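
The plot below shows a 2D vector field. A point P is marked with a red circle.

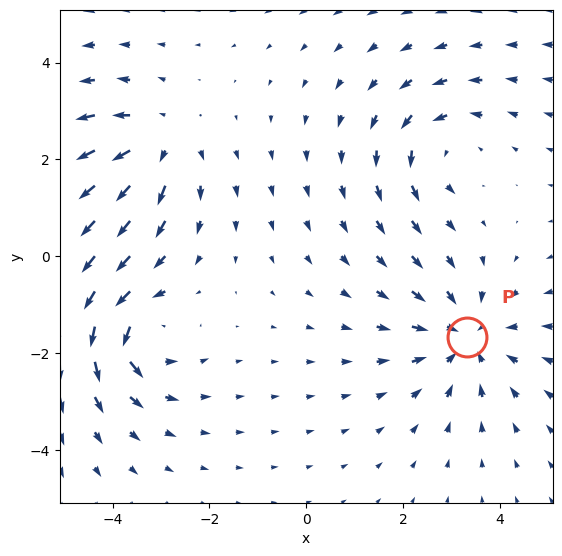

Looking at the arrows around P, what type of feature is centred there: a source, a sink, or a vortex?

sink

At P (3.3, -1.7) the arrows converge inward. Divergence about -4, curl ≈0 — negative divergence with near-zero curl is a sink.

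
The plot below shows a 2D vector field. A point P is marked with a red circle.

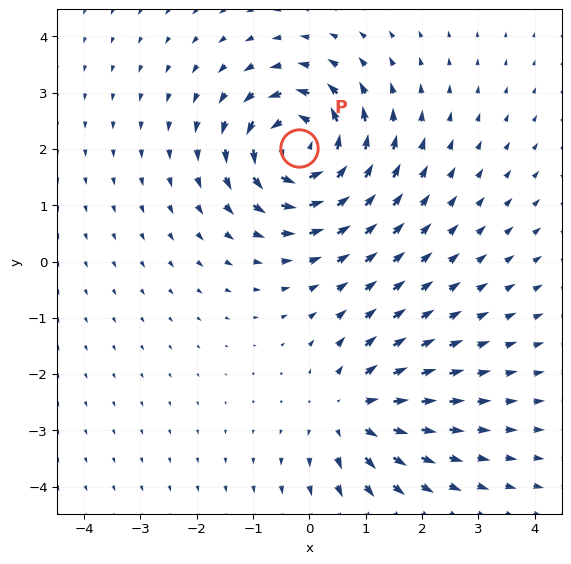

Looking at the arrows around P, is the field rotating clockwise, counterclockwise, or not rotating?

counterclockwise

Near P at (-0.2, 2.0) the arrows circulate counterclockwise. The curl (z-component) there is about +7; positive curl means counterclockwise rotation.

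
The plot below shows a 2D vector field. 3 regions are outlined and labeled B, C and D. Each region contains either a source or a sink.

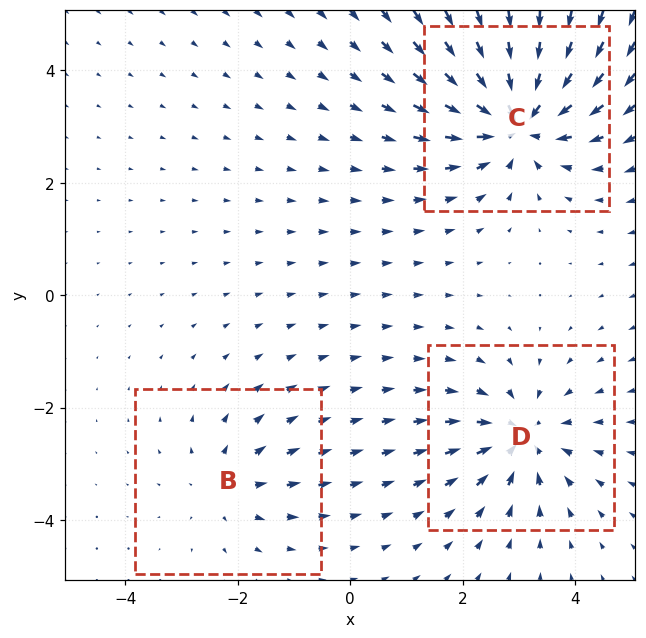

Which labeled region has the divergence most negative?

C

Divergence at each region's feature centre — B: about +2, C: about -6, D: about -4. Region C is most negative.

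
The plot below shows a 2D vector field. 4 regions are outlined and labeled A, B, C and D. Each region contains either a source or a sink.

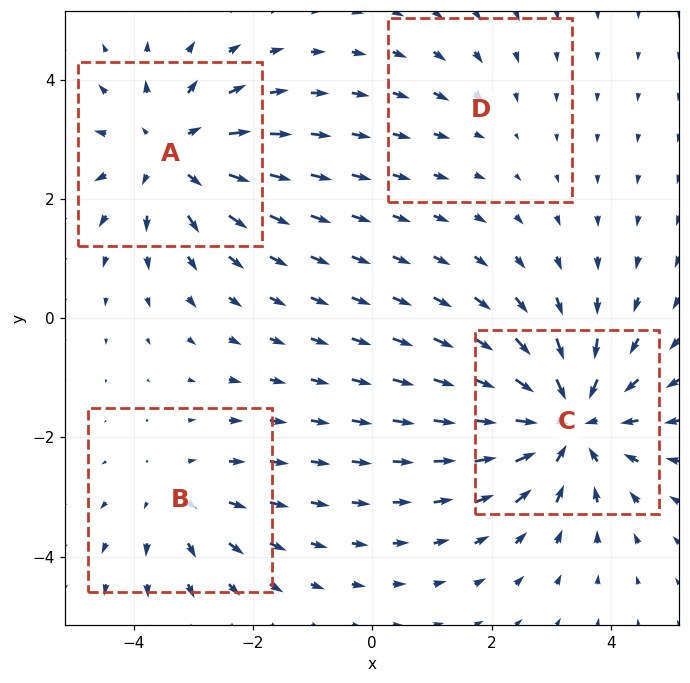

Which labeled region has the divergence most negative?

C

Divergence at each region's feature centre — A: about +4, B: about +3, C: about -6, D: about -2. Region C is most negative.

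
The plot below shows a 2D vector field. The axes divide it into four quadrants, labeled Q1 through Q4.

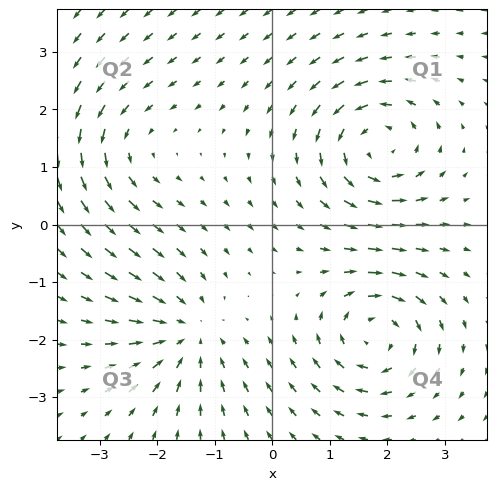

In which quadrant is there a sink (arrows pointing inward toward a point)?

Q3

The sink sits at approximately (-1.5, -1.9), which lies in quadrant Q3. The divergence there is about -4, negative as expected for a sink.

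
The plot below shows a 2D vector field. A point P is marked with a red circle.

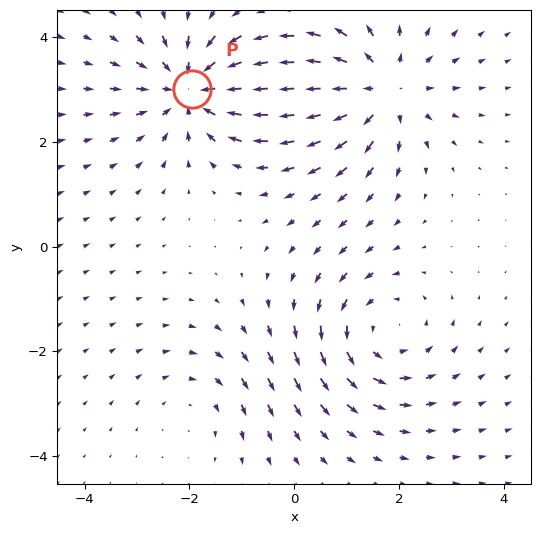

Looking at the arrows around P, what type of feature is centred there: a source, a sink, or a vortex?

sink

At P (-1.9, 3.0) the arrows converge inward. Divergence about -5, curl ≈0 — negative divergence with near-zero curl is a sink.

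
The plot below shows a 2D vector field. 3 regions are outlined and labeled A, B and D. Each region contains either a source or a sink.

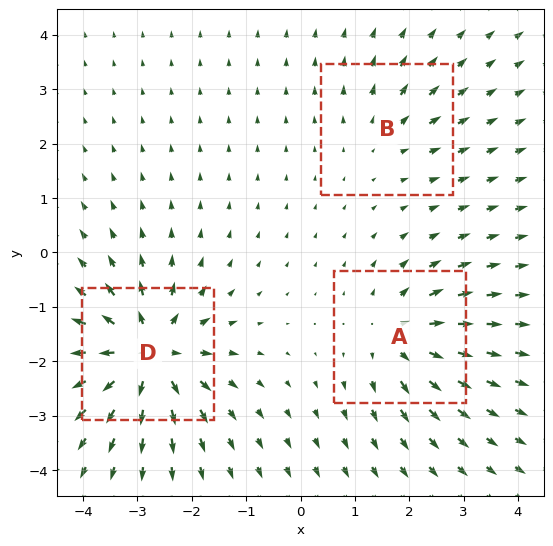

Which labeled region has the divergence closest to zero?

Divergence at each region's feature centre — A: about +4, B: about +2, D: about +6. Region B is closest to zero.

B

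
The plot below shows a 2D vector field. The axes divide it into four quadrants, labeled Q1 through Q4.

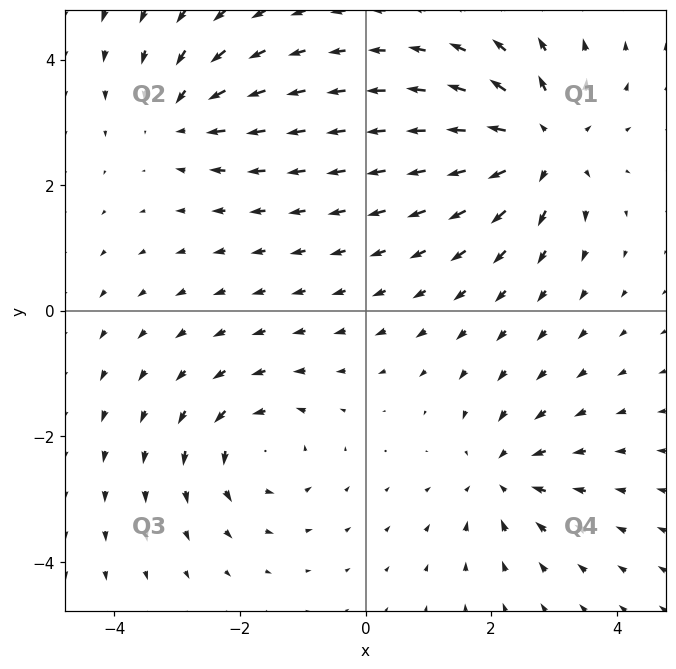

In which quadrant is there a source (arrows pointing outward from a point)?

Q1

The source sits at approximately (2.8, 2.6), which lies in quadrant Q1. The divergence there is about +5, positive as expected for a source.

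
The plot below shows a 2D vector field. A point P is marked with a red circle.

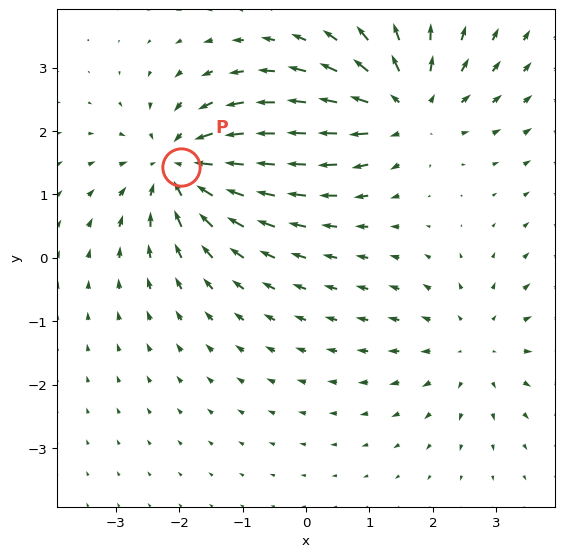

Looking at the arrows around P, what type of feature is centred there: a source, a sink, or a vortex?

At P (-2.0, 1.4) the arrows converge inward. Divergence about -6, curl ≈0 — negative divergence with near-zero curl is a sink.

sink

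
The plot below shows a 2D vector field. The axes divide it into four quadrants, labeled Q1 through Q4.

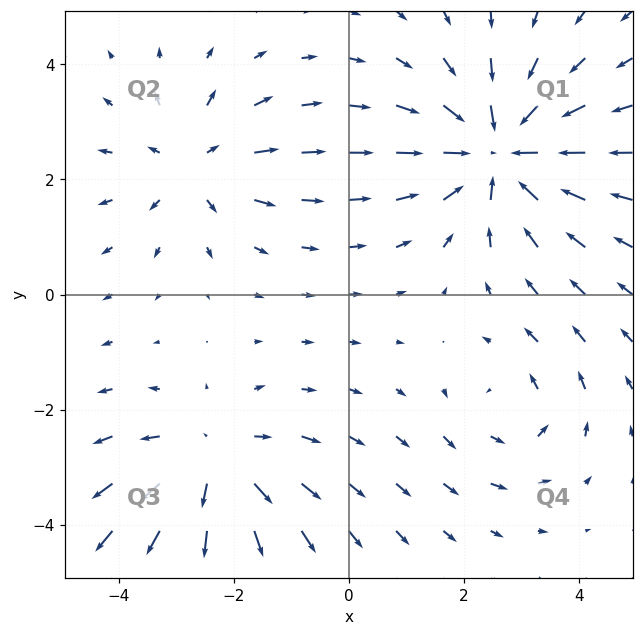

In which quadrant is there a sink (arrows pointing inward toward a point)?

Q1

The sink sits at approximately (2.6, 2.5), which lies in quadrant Q1. The divergence there is about -4, negative as expected for a sink.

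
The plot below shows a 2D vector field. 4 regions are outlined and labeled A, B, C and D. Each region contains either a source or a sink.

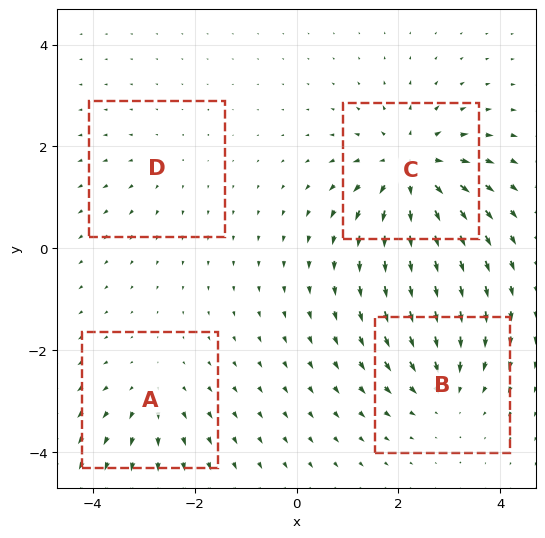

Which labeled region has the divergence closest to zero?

Divergence at each region's feature centre — A: about +3, B: about -5, C: about +8, D: about +2. Region D is closest to zero.

D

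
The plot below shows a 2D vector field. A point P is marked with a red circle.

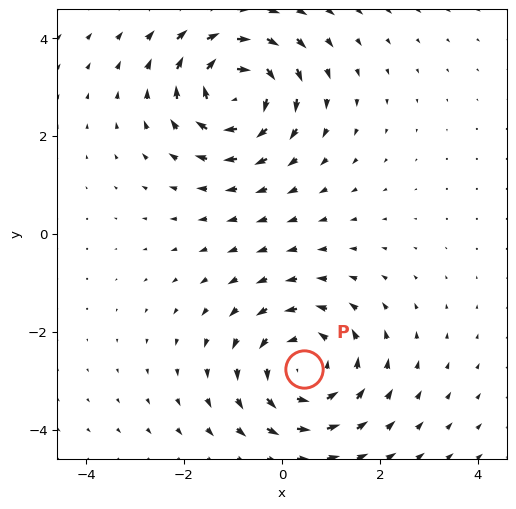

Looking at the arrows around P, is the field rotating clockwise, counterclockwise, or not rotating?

counterclockwise

Near P at (0.5, -2.8) the arrows circulate counterclockwise. The curl (z-component) there is about +4; positive curl means counterclockwise rotation.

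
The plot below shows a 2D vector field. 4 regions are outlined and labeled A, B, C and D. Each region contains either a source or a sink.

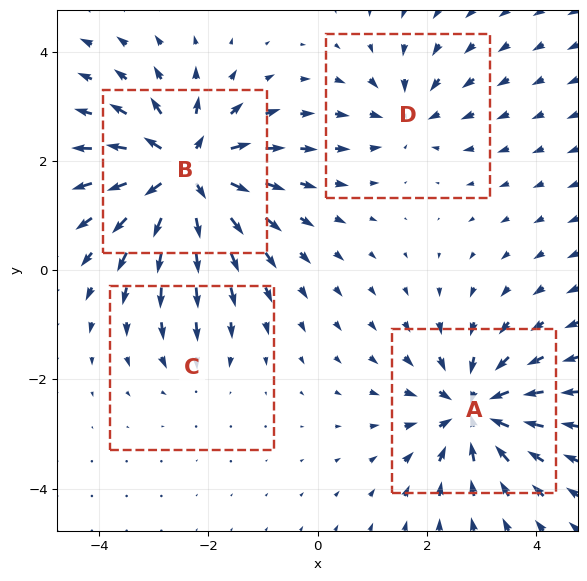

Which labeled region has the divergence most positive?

B

Divergence at each region's feature centre — A: about -6, B: about +8, C: about -2, D: about -4. Region B is most positive.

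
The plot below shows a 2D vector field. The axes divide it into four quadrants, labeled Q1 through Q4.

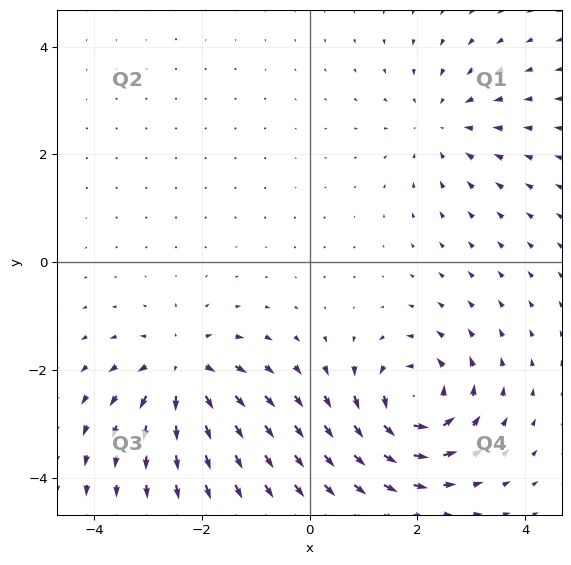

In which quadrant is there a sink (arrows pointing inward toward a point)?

Q1

The sink sits at approximately (2.5, 2.6), which lies in quadrant Q1. The divergence there is about -3, negative as expected for a sink.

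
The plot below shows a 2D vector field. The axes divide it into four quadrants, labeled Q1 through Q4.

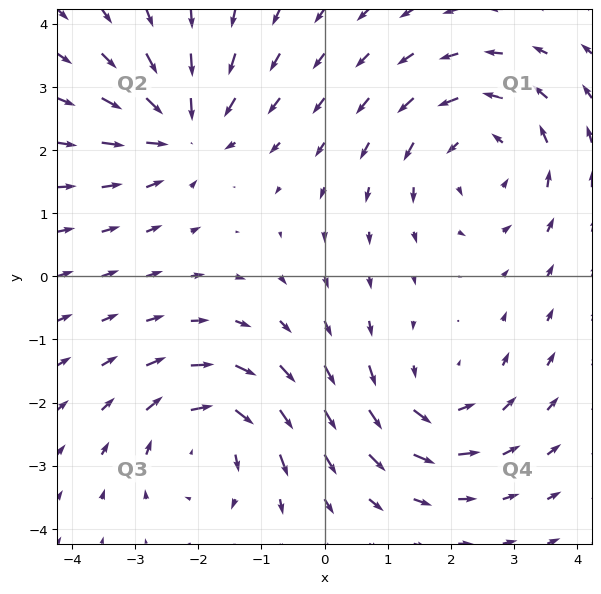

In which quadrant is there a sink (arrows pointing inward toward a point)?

The sink sits at approximately (-2.2, 2.3), which lies in quadrant Q2. The divergence there is about -4, negative as expected for a sink.

Q2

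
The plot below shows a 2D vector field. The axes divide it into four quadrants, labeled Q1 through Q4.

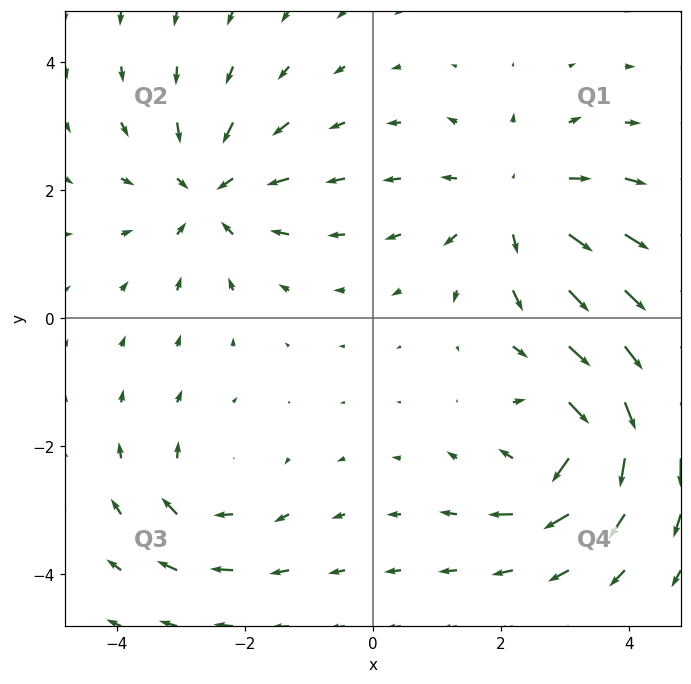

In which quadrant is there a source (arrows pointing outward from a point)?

Q1

The source sits at approximately (2.2, 1.8), which lies in quadrant Q1. The divergence there is about +3, positive as expected for a source.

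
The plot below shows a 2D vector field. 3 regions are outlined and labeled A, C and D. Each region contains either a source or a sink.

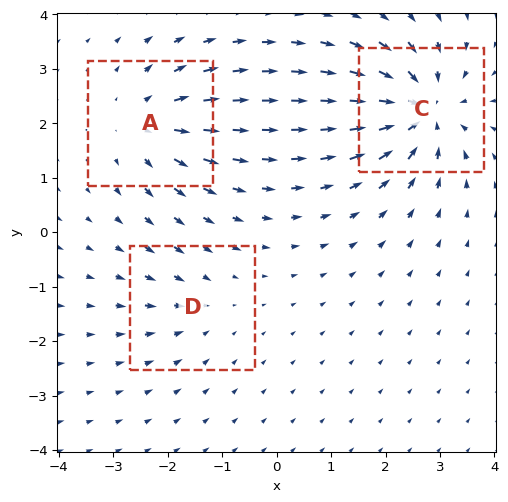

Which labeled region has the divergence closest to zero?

Divergence at each region's feature centre — A: about +4, C: about -6, D: about -2. Region D is closest to zero.

D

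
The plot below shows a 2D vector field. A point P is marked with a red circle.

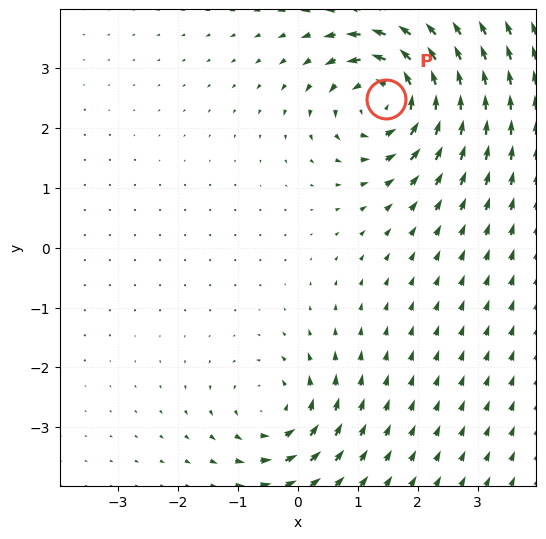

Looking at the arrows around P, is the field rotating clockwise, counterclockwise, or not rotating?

counterclockwise

Near P at (1.5, 2.5) the arrows circulate counterclockwise. The curl (z-component) there is about +7; positive curl means counterclockwise rotation.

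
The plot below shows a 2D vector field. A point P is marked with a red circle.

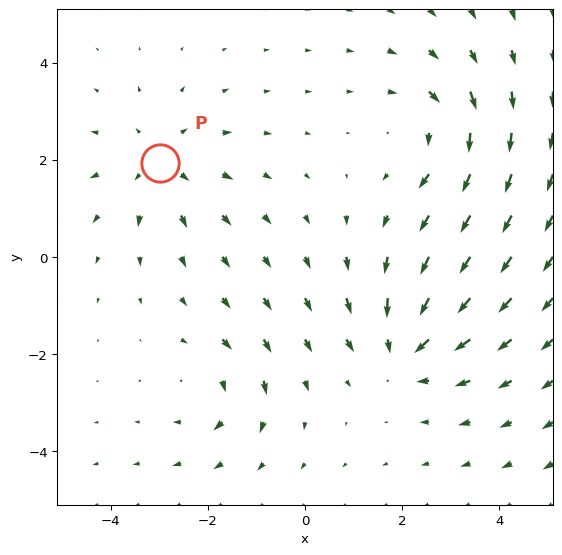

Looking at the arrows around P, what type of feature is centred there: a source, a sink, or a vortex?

source

At P (-3.0, 1.9) the arrows spread outward. Divergence about +3, curl ≈0 — positive divergence with near-zero curl is a source.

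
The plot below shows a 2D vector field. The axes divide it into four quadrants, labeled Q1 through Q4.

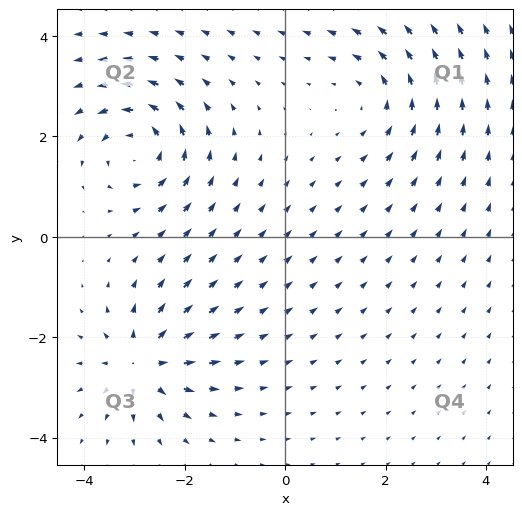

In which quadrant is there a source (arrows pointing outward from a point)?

Q3

The source sits at approximately (-2.9, -2.5), which lies in quadrant Q3. The divergence there is about +6, positive as expected for a source.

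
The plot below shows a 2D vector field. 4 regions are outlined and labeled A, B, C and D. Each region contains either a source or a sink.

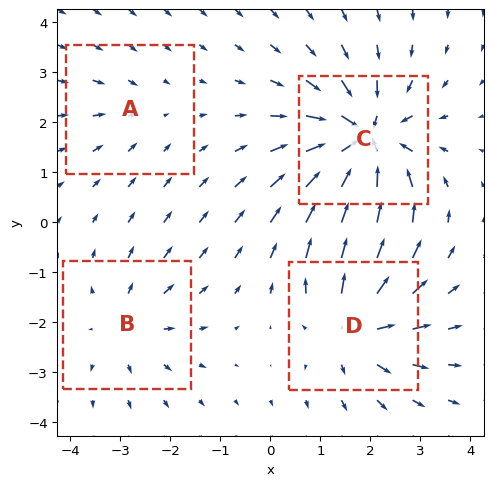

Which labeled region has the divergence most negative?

Divergence at each region's feature centre — A: about -2, B: about +3, C: about -7, D: about +5. Region C is most negative.

C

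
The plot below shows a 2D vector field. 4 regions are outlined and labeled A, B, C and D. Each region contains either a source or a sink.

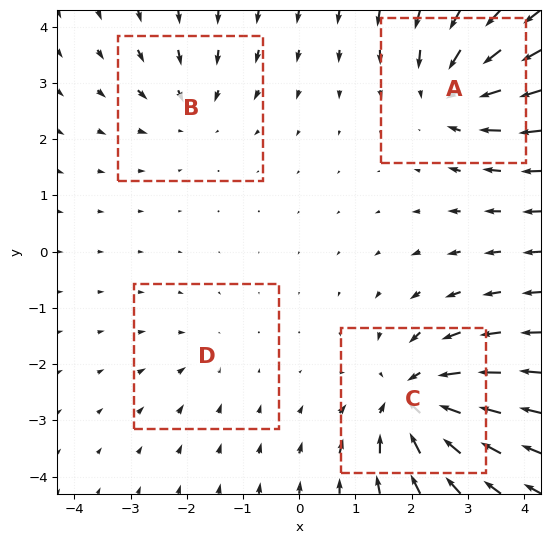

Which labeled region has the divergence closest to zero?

Divergence at each region's feature centre — A: about -5, B: about -3, C: about -7, D: about -2. Region D is closest to zero.

D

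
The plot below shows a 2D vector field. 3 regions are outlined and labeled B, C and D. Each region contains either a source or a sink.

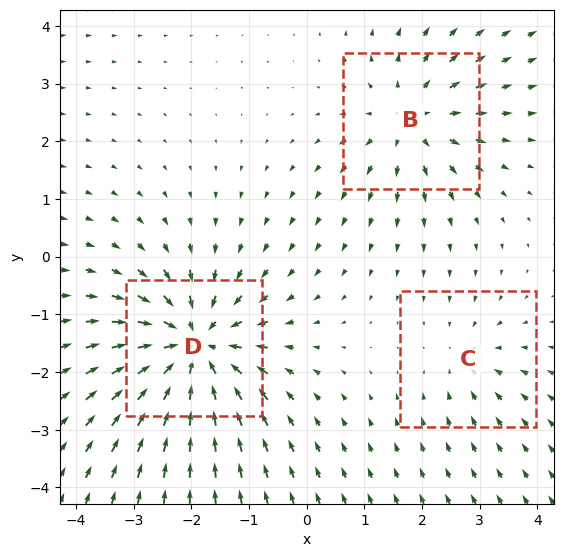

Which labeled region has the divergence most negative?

Divergence at each region's feature centre — B: about +3, C: about -2, D: about -5. Region D is most negative.

D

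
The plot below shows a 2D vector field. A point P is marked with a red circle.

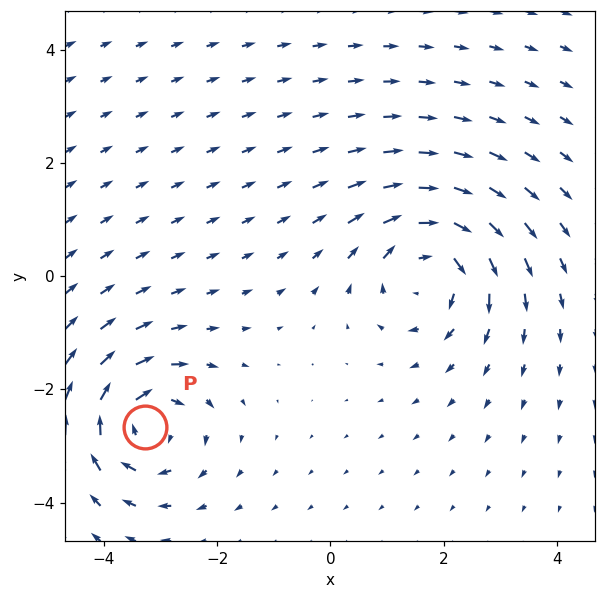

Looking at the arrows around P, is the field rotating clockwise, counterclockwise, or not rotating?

clockwise

Near P at (-3.3, -2.7) the arrows circulate clockwise. The curl (z-component) there is about -5; negative curl means clockwise rotation.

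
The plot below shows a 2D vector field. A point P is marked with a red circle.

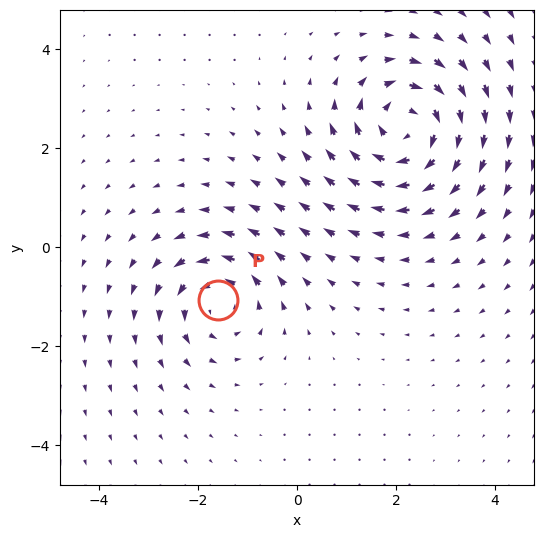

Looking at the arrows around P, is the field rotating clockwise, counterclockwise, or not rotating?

counterclockwise

Near P at (-1.6, -1.1) the arrows circulate counterclockwise. The curl (z-component) there is about +4; positive curl means counterclockwise rotation.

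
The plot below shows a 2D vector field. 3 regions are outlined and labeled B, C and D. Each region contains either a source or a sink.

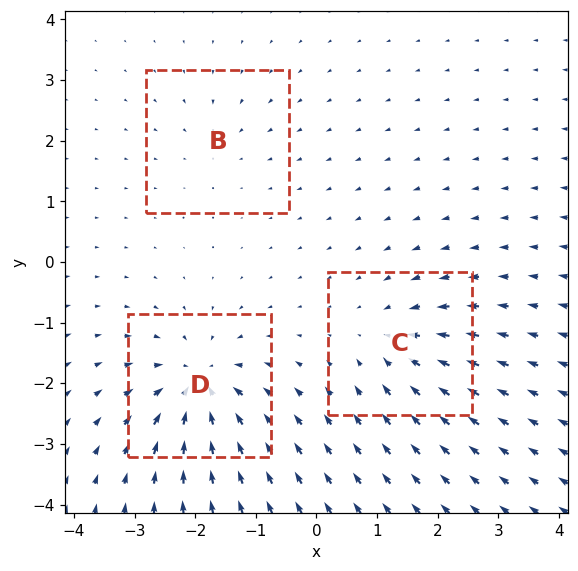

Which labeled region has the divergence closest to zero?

B

Divergence at each region's feature centre — B: about -2, C: about -4, D: about -6. Region B is closest to zero.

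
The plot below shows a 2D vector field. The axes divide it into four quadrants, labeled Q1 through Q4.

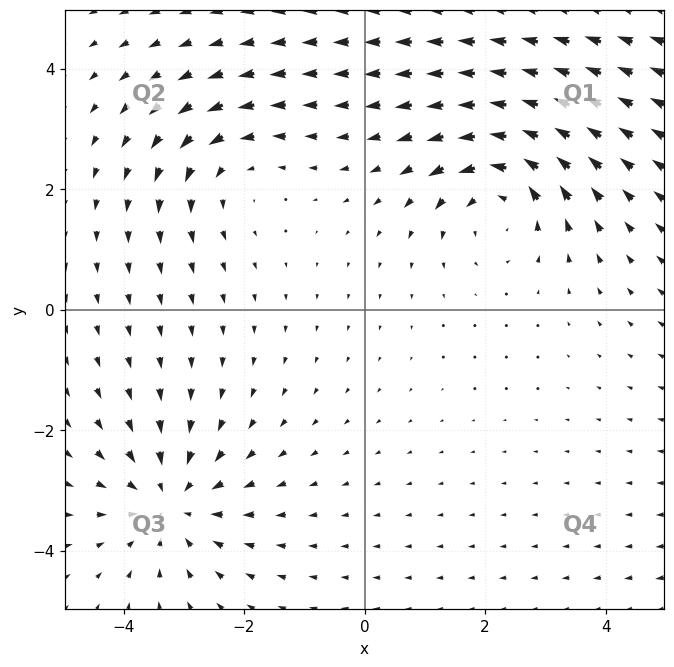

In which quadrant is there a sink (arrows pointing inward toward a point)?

The sink sits at approximately (-3.2, -3.2), which lies in quadrant Q3. The divergence there is about -4, negative as expected for a sink.

Q3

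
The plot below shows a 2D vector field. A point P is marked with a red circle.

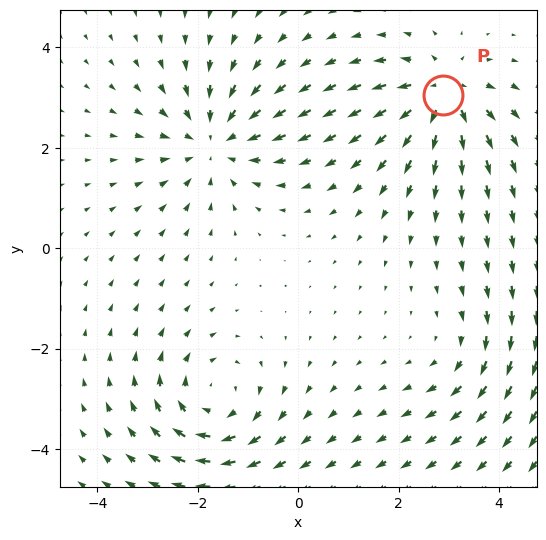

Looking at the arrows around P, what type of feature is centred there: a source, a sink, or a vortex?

source

At P (2.9, 3.1) the arrows spread outward. Divergence about +5, curl ≈0 — positive divergence with near-zero curl is a source.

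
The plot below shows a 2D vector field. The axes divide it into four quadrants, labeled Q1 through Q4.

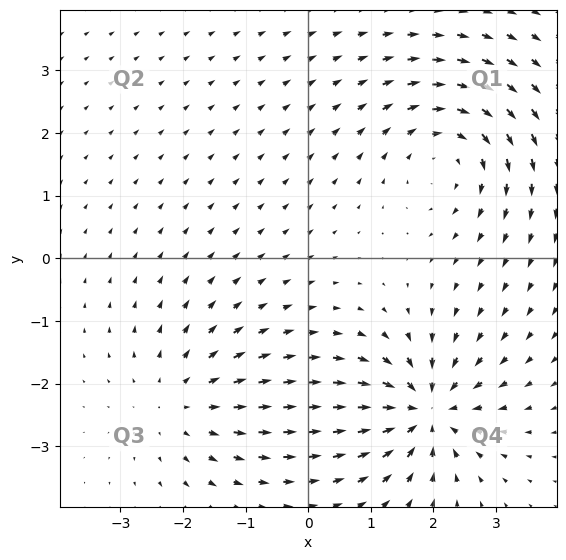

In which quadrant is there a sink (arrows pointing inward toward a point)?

The sink sits at approximately (1.9, -2.4), which lies in quadrant Q4. The divergence there is about -6, negative as expected for a sink.

Q4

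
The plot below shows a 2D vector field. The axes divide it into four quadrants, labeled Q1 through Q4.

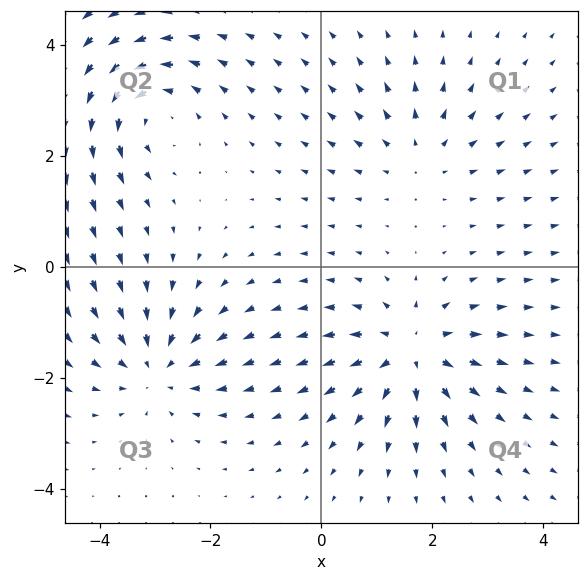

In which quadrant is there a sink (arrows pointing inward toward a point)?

Q3

The sink sits at approximately (-3.0, -1.8), which lies in quadrant Q3. The divergence there is about -5, negative as expected for a sink.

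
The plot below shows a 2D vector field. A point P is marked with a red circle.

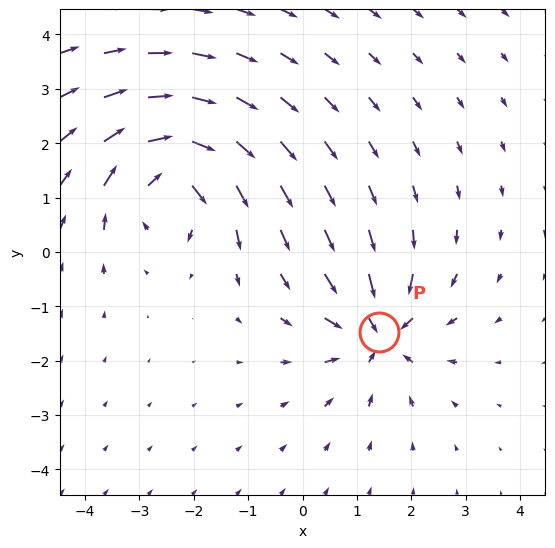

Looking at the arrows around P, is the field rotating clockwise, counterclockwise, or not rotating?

Near P at (1.4, -1.5) the arrows show no circulation. The curl there is ≈0.

not rotating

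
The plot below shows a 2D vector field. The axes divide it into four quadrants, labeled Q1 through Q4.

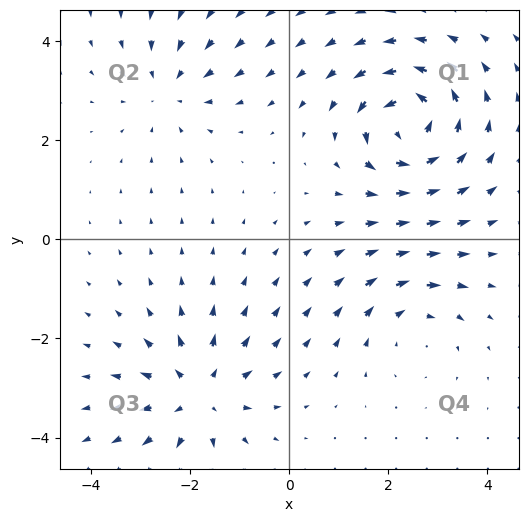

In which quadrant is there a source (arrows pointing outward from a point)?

Q3

The source sits at approximately (-1.8, -3.1), which lies in quadrant Q3. The divergence there is about +4, positive as expected for a source.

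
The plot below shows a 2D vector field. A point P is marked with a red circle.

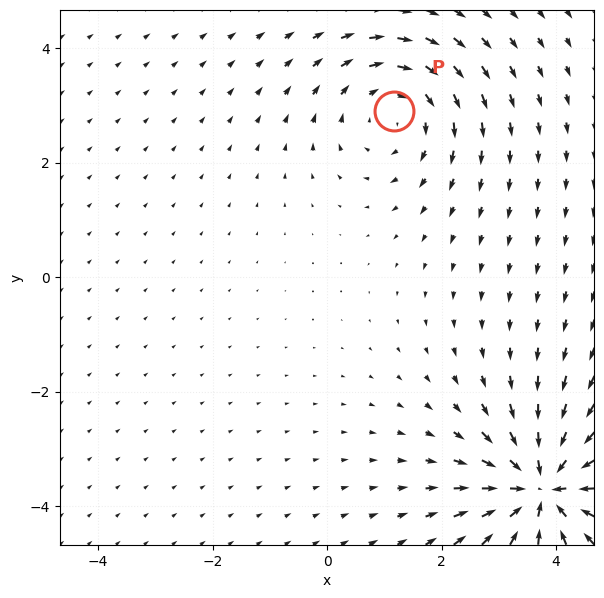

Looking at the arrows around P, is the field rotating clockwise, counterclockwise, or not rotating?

Near P at (1.2, 2.9) the arrows circulate clockwise. The curl (z-component) there is about -3; negative curl means clockwise rotation.

clockwise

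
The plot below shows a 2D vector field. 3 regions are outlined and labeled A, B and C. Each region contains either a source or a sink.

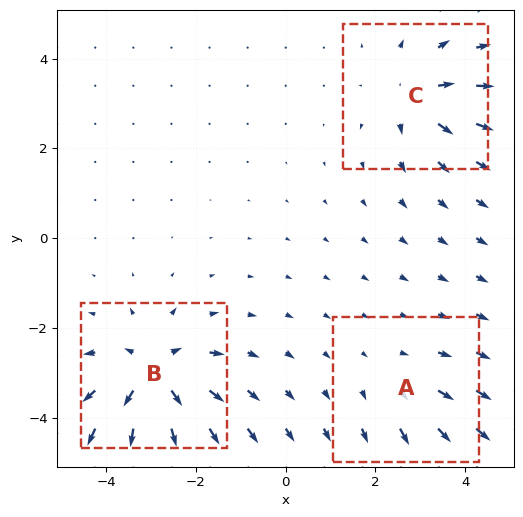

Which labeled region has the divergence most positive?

Divergence at each region's feature centre — A: about +2, B: about +6, C: about +4. Region B is most positive.

B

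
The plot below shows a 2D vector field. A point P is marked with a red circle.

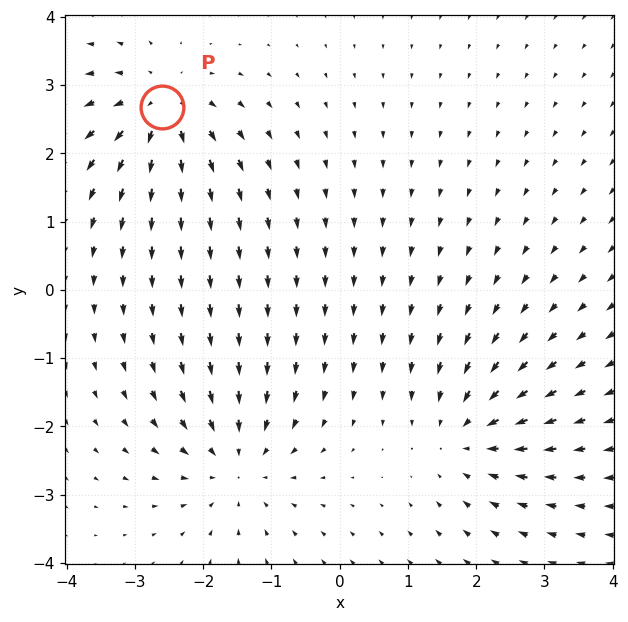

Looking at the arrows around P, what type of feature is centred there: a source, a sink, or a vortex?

source

At P (-2.6, 2.7) the arrows spread outward. Divergence about +5, curl ≈0 — positive divergence with near-zero curl is a source.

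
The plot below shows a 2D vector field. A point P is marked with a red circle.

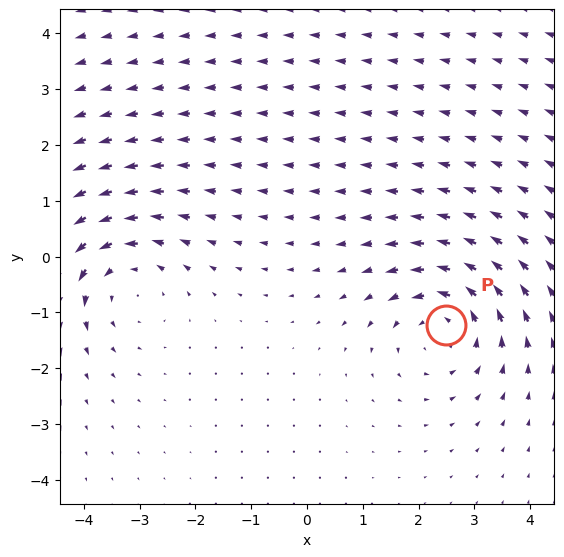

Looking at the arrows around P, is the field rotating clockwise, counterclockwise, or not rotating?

counterclockwise

Near P at (2.5, -1.2) the arrows circulate counterclockwise. The curl (z-component) there is about +4; positive curl means counterclockwise rotation.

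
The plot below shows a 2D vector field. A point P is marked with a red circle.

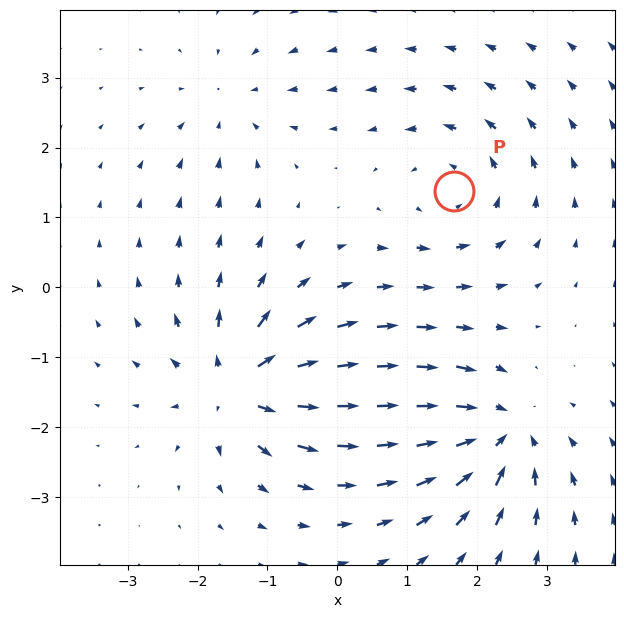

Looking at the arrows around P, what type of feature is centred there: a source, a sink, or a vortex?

vortex

At P (1.7, 1.4) the arrows circulate counterclockwise. Divergence ≈0, curl about +4 — near-zero divergence with nonzero curl is a vortex.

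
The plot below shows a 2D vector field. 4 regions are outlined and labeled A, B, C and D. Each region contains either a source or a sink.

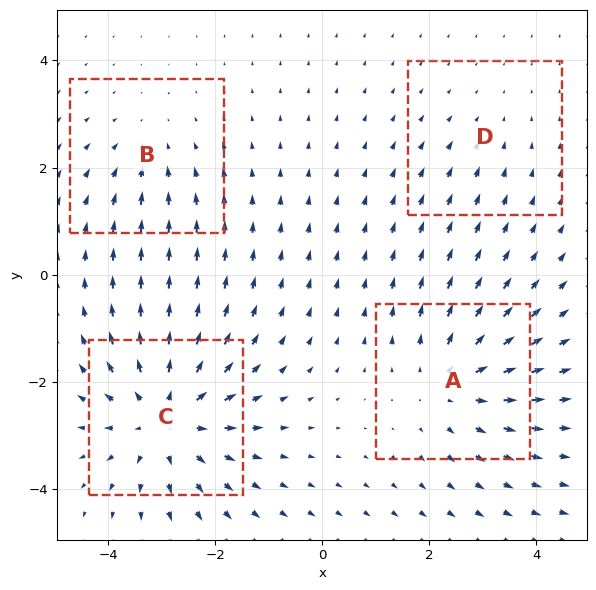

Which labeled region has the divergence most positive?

Divergence at each region's feature centre — A: about +4, B: about -3, C: about +6, D: about -2. Region C is most positive.

C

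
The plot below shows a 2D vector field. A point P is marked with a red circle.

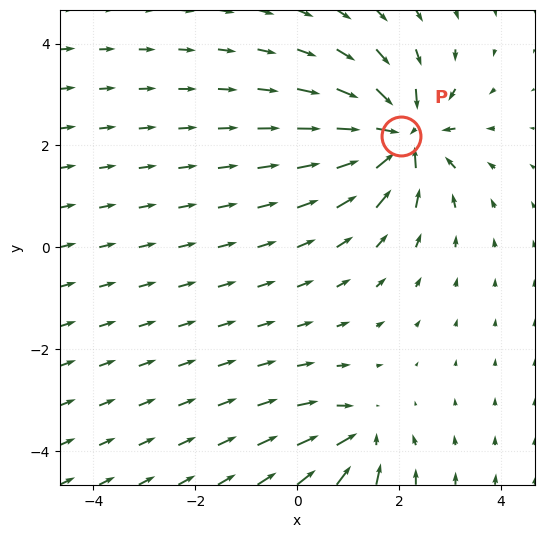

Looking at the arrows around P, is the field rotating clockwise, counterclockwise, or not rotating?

not rotating

Near P at (2.0, 2.2) the arrows show no circulation. The curl there is ≈0.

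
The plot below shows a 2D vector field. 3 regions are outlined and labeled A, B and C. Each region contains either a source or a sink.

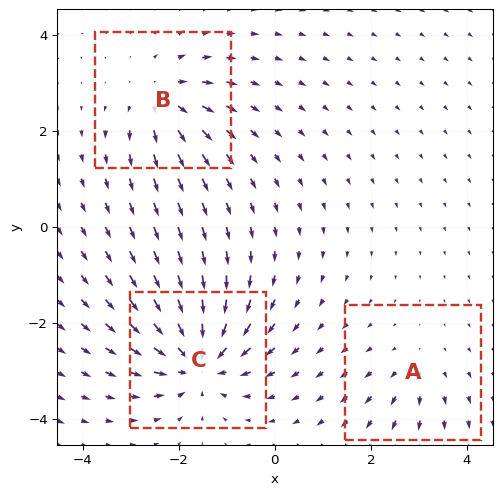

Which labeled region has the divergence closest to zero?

A

Divergence at each region's feature centre — A: about +2, B: about +4, C: about -6. Region A is closest to zero.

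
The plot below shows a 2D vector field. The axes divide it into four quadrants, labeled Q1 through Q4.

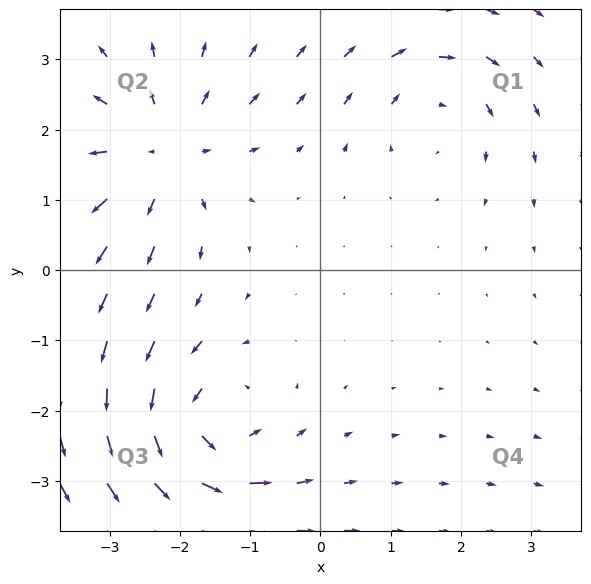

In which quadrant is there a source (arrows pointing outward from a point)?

Q2

The source sits at approximately (-2.3, 1.7), which lies in quadrant Q2. The divergence there is about +4, positive as expected for a source.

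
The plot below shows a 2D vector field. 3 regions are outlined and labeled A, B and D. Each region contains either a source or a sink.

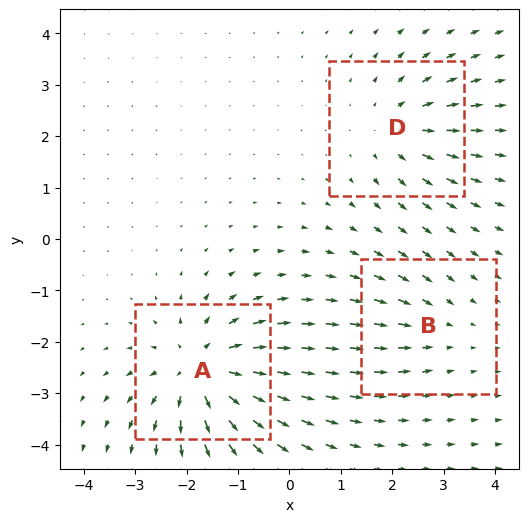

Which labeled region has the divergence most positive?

Divergence at each region's feature centre — A: about +5, B: about -2, D: about +3. Region A is most positive.

A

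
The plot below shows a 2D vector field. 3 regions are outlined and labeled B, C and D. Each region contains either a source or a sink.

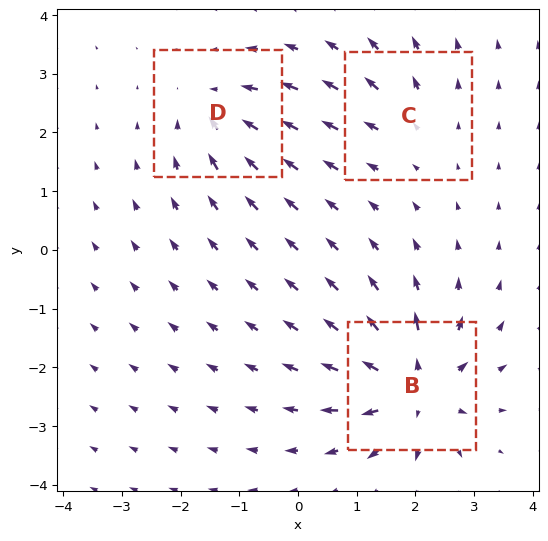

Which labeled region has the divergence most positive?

Divergence at each region's feature centre — B: about +6, C: about +2, D: about -4. Region B is most positive.

B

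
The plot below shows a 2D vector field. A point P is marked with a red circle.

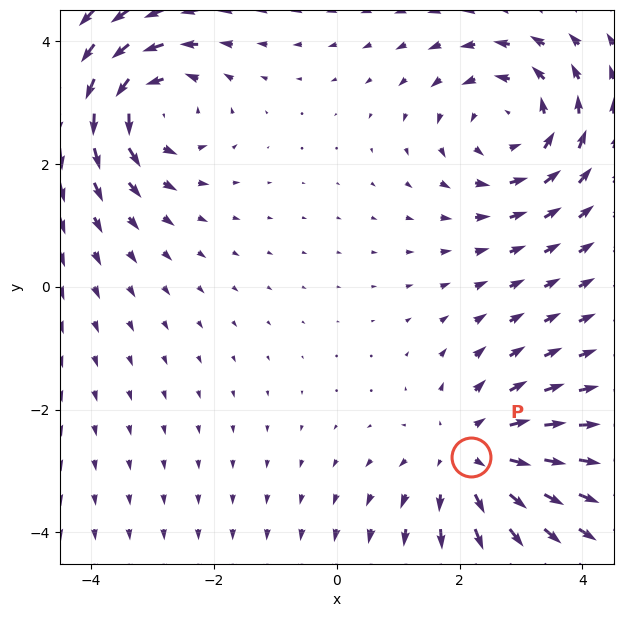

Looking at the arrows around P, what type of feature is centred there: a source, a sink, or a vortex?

source

At P (2.2, -2.8) the arrows spread outward. Divergence about +4, curl ≈0 — positive divergence with near-zero curl is a source.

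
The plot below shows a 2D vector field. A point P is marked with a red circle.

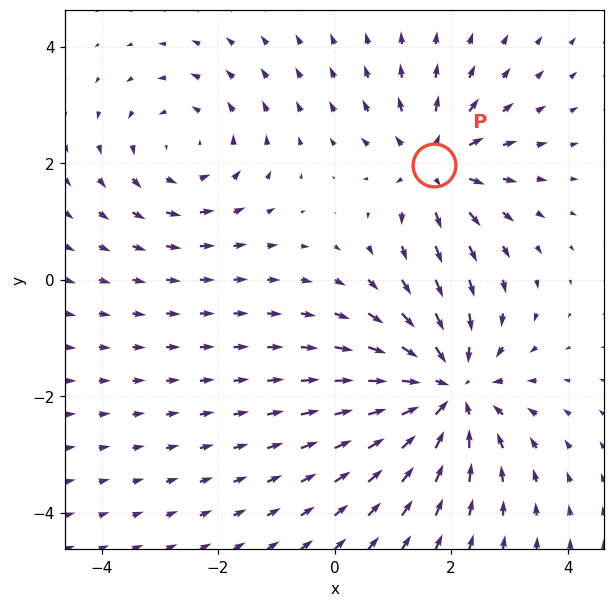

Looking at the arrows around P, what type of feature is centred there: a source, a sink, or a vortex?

source

At P (1.7, 2.0) the arrows spread outward. Divergence about +4, curl ≈0 — positive divergence with near-zero curl is a source.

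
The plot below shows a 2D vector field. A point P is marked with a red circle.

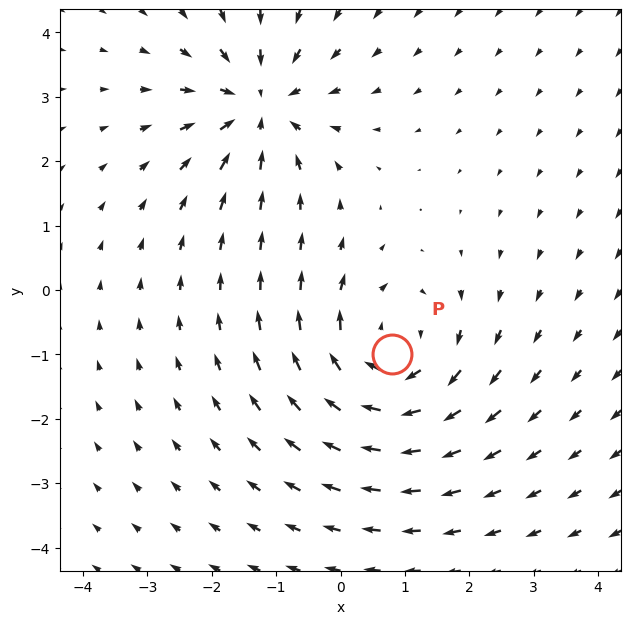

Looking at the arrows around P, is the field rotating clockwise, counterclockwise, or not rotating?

clockwise

Near P at (0.8, -1.0) the arrows circulate clockwise. The curl (z-component) there is about -4; negative curl means clockwise rotation.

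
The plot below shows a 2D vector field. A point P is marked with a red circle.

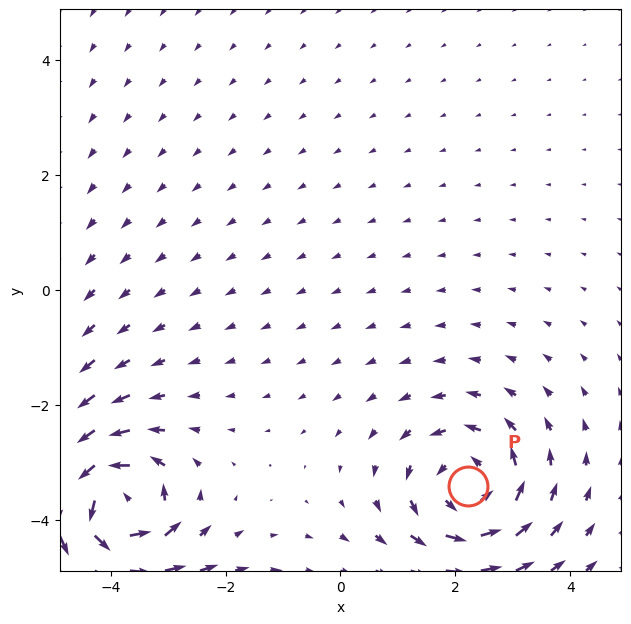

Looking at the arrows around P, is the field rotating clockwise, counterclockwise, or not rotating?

counterclockwise

Near P at (2.2, -3.4) the arrows circulate counterclockwise. The curl (z-component) there is about +4; positive curl means counterclockwise rotation.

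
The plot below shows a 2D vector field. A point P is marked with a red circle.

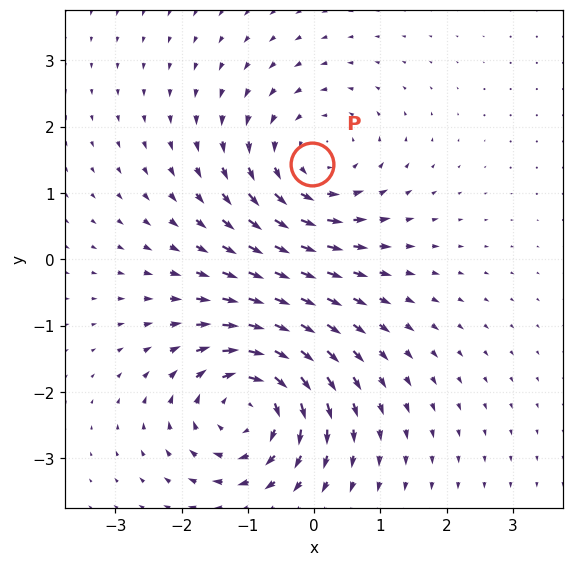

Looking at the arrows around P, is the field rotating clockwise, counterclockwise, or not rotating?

counterclockwise

Near P at (-0.0, 1.4) the arrows circulate counterclockwise. The curl (z-component) there is about +3; positive curl means counterclockwise rotation.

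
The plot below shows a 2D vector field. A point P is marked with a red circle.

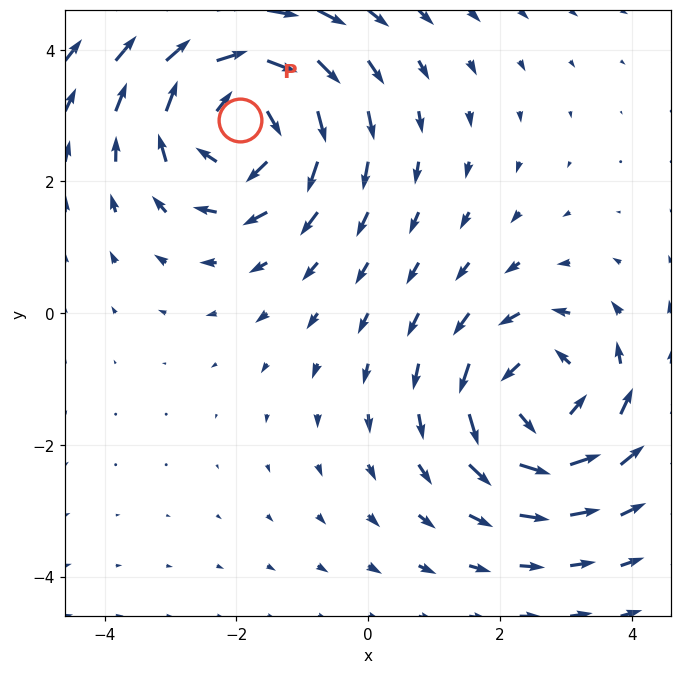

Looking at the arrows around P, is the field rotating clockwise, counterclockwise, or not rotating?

clockwise

Near P at (-1.9, 2.9) the arrows circulate clockwise. The curl (z-component) there is about -4; negative curl means clockwise rotation.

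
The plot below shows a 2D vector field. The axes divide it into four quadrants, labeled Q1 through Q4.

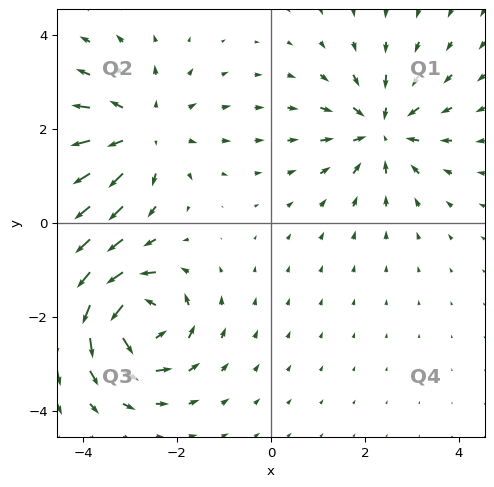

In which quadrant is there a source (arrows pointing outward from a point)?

Q2

The source sits at approximately (-2.7, 1.9), which lies in quadrant Q2. The divergence there is about +3, positive as expected for a source.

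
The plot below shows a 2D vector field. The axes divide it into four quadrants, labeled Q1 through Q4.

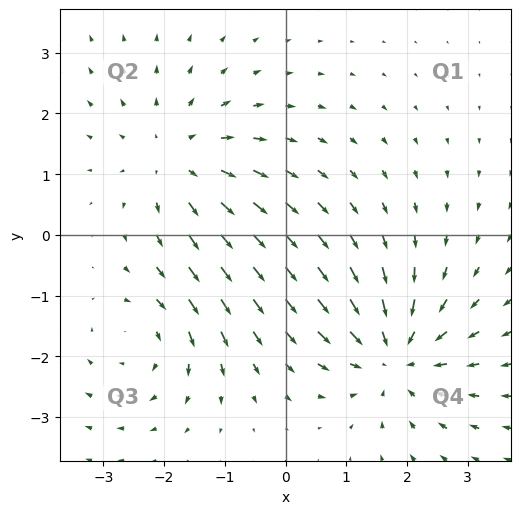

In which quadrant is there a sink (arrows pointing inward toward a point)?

The sink sits at approximately (1.8, -2.0), which lies in quadrant Q4. The divergence there is about -5, negative as expected for a sink.

Q4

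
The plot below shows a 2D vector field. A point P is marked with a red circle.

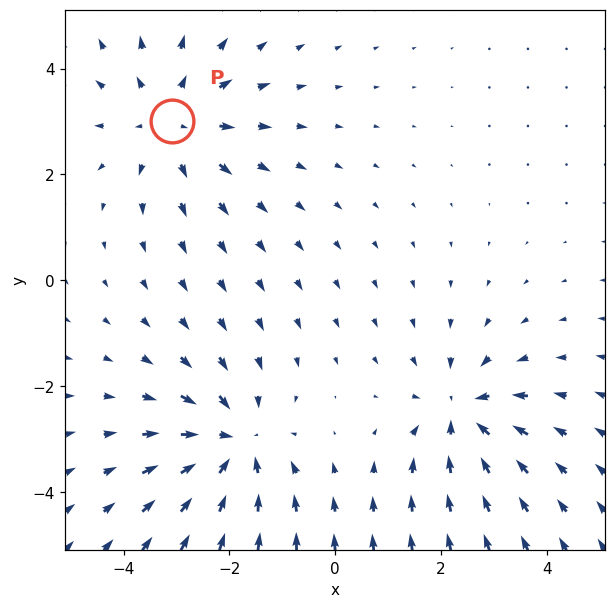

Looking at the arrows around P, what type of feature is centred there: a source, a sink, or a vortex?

source

At P (-3.1, 3.0) the arrows spread outward. Divergence about +3, curl ≈0 — positive divergence with near-zero curl is a source.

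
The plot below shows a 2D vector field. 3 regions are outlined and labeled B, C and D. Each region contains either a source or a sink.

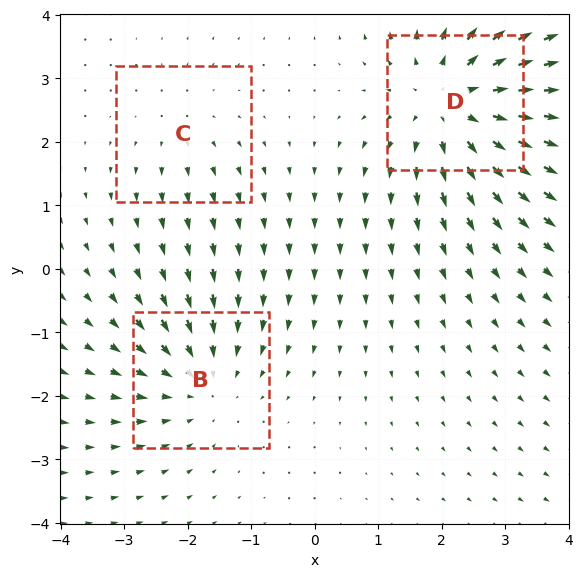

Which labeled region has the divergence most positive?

Divergence at each region's feature centre — B: about -3, C: about +2, D: about +4. Region D is most positive.

D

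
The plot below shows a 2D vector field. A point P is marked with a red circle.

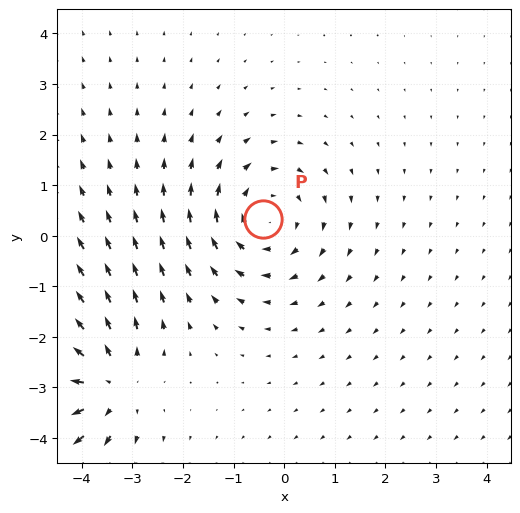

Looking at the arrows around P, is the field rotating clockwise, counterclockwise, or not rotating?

Near P at (-0.4, 0.3) the arrows circulate clockwise. The curl (z-component) there is about -2; negative curl means clockwise rotation.

clockwise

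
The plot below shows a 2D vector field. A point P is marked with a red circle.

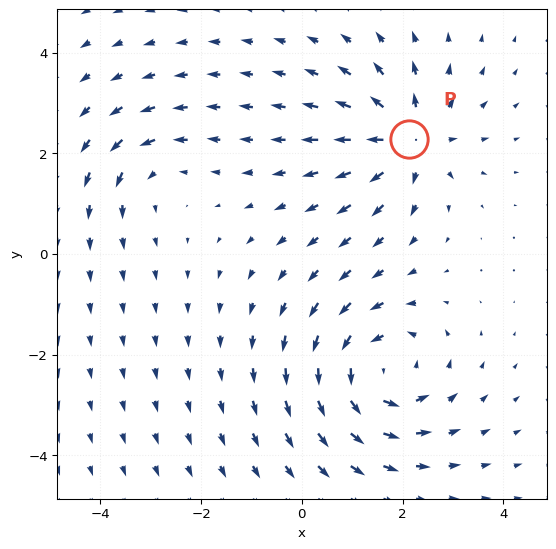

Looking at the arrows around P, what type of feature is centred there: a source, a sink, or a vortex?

At P (2.1, 2.3) the arrows spread outward. Divergence about +5, curl ≈0 — positive divergence with near-zero curl is a source.

source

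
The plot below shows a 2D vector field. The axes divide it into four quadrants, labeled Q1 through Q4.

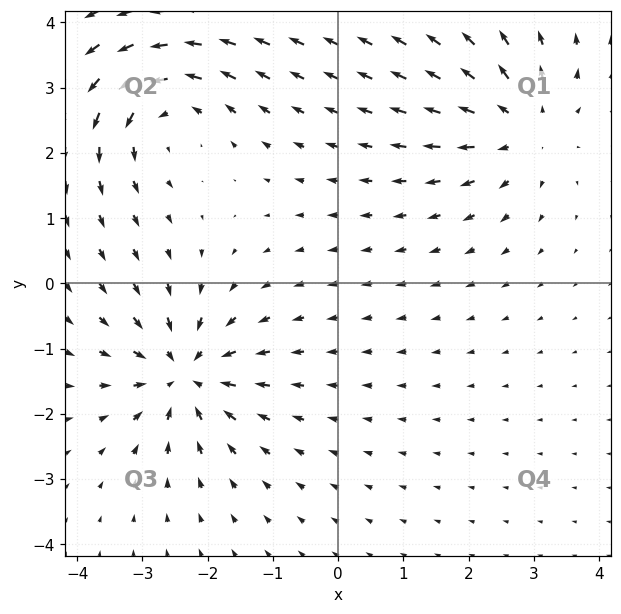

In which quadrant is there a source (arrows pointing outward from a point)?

Q1

The source sits at approximately (2.8, 2.4), which lies in quadrant Q1. The divergence there is about +3, positive as expected for a source.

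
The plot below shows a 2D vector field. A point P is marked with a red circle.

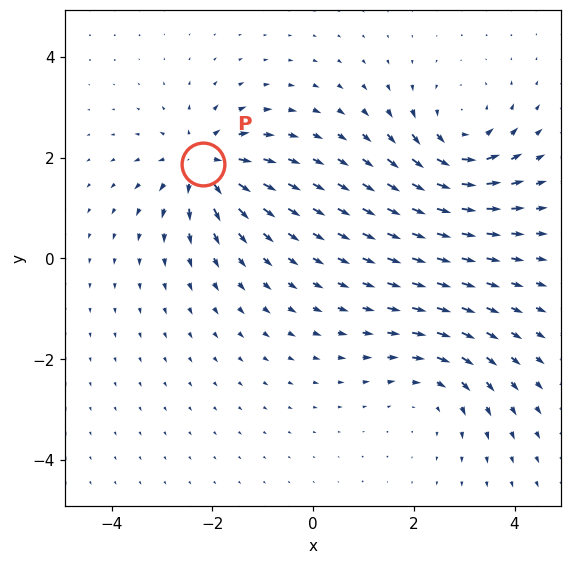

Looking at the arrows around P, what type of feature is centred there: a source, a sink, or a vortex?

source

At P (-2.2, 1.9) the arrows spread outward. Divergence about +6, curl ≈0 — positive divergence with near-zero curl is a source.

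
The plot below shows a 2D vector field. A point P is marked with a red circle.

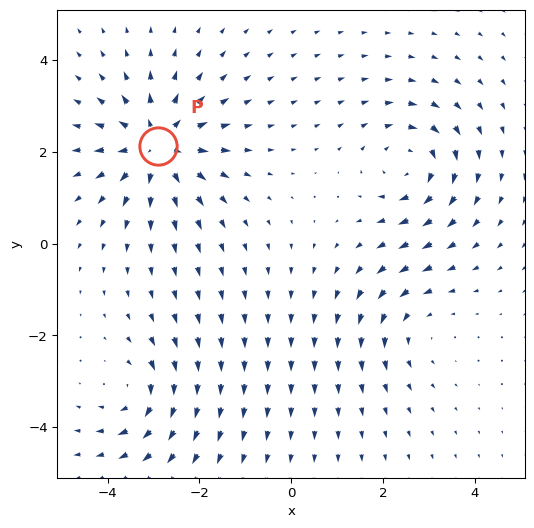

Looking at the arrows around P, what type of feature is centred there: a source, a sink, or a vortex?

At P (-2.9, 2.1) the arrows spread outward. Divergence about +5, curl ≈0 — positive divergence with near-zero curl is a source.

source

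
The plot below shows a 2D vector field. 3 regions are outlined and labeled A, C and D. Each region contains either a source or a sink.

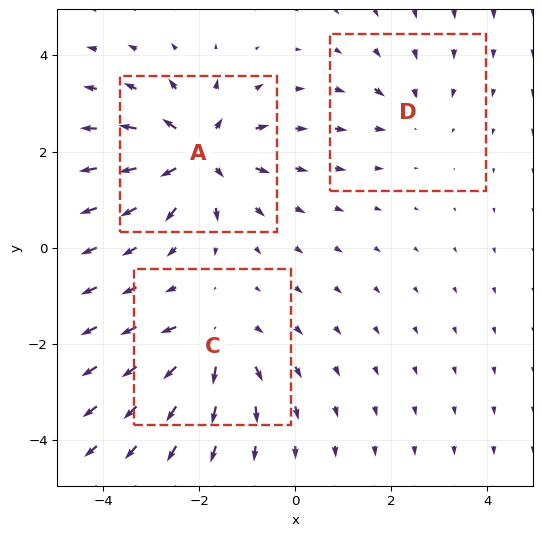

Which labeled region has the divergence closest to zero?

D

Divergence at each region's feature centre — A: about +5, C: about +4, D: about -2. Region D is closest to zero.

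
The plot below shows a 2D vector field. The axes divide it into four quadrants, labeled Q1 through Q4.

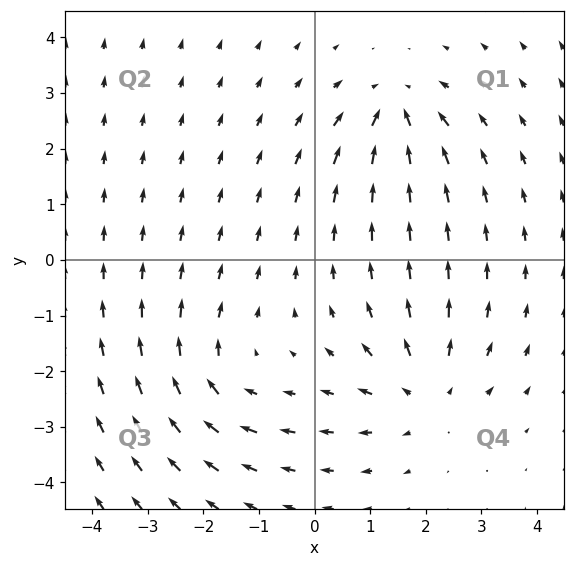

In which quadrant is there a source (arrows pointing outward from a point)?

Q4

The source sits at approximately (2.0, -2.4), which lies in quadrant Q4. The divergence there is about +3, positive as expected for a source.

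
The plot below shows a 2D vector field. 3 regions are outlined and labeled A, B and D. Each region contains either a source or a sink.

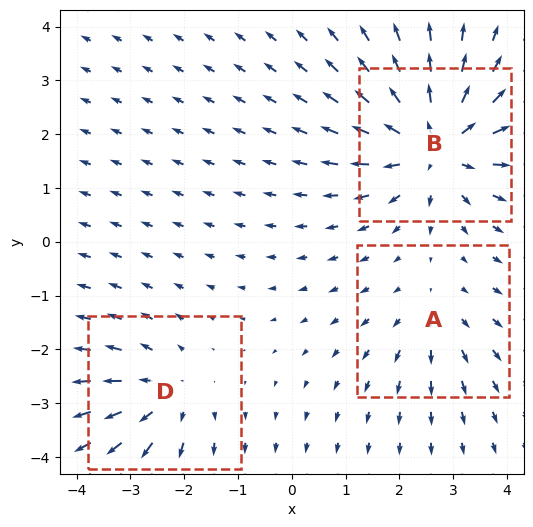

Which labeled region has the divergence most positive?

Divergence at each region's feature centre — A: about +2, B: about +5, D: about +3. Region B is most positive.

B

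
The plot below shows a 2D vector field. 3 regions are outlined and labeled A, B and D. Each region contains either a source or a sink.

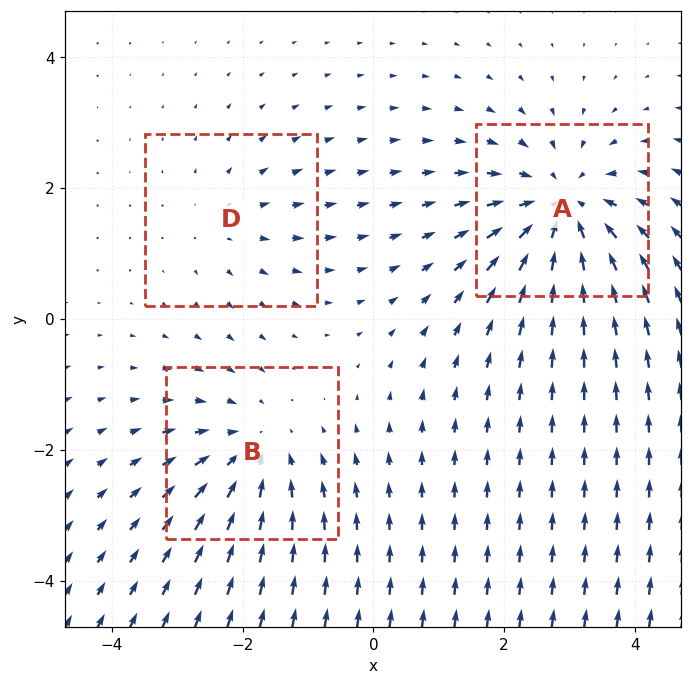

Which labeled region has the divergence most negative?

Divergence at each region's feature centre — A: about -4, B: about -3, D: about +2. Region A is most negative.

A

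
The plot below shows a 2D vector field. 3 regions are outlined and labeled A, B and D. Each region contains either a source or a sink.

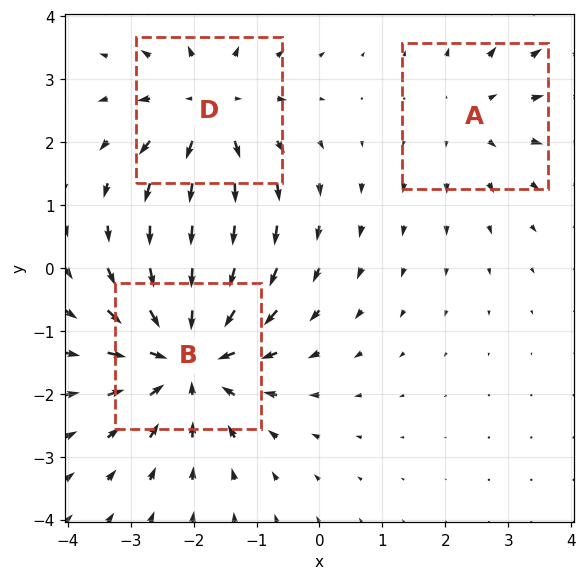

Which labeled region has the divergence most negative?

B

Divergence at each region's feature centre — A: about +2, B: about -4, D: about +3. Region B is most negative.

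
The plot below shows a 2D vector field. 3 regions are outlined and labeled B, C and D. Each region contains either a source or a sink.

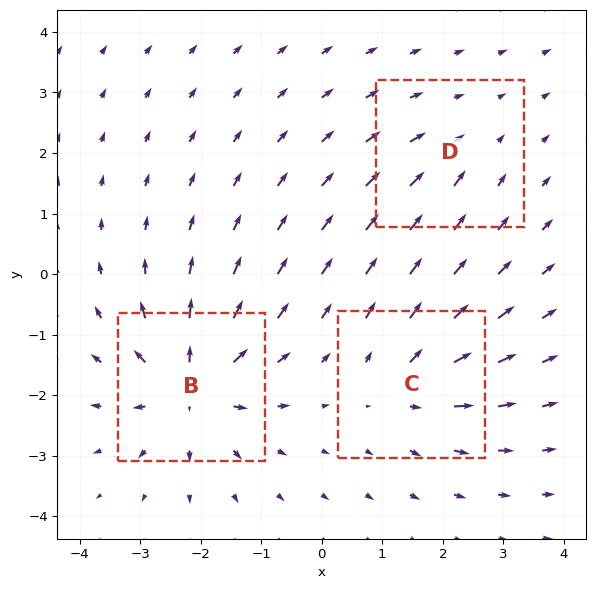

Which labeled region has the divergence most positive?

B

Divergence at each region's feature centre — B: about +6, C: about +4, D: about -2. Region B is most positive.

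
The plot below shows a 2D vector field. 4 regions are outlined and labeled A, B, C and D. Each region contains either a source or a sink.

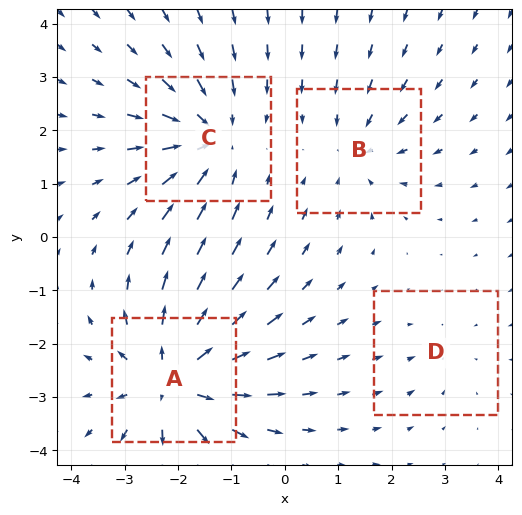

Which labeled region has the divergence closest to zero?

Divergence at each region's feature centre — A: about +6, B: about -3, C: about -5, D: about -2. Region D is closest to zero.

D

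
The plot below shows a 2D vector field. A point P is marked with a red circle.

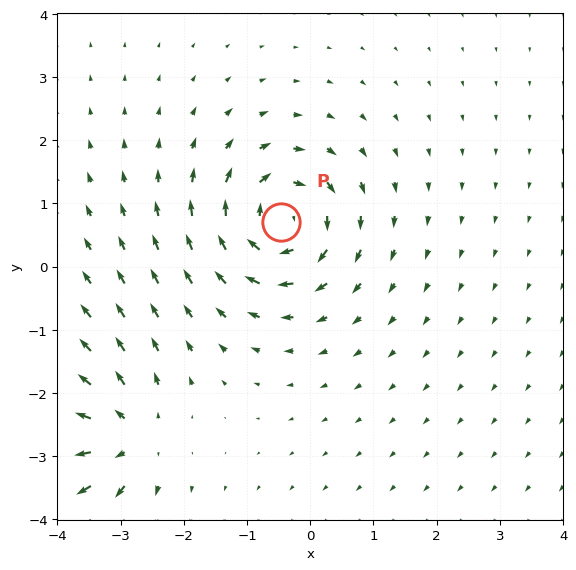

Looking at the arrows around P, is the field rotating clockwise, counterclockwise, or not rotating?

clockwise

Near P at (-0.5, 0.7) the arrows circulate clockwise. The curl (z-component) there is about -7; negative curl means clockwise rotation.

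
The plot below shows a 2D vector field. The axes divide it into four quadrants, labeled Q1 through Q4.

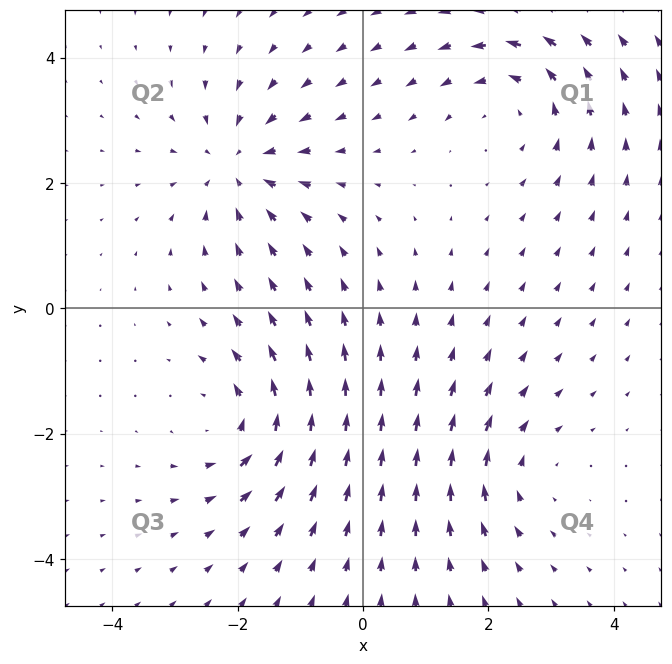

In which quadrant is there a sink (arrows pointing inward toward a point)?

Q2

The sink sits at approximately (-2.0, 2.3), which lies in quadrant Q2. The divergence there is about -5, negative as expected for a sink.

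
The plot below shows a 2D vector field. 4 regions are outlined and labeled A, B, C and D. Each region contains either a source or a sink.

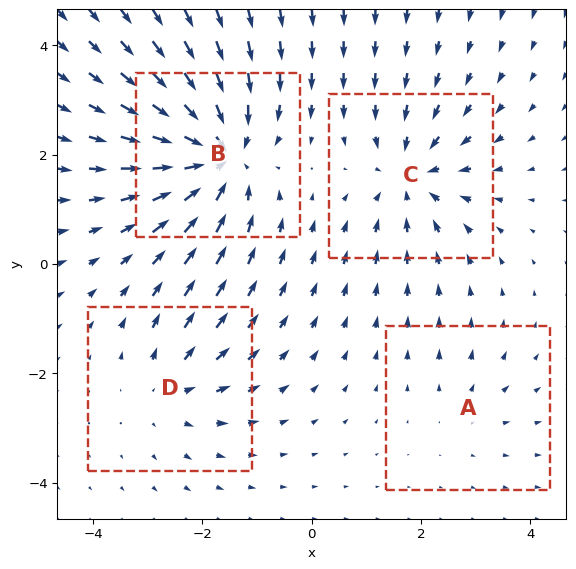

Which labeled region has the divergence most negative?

Divergence at each region's feature centre — A: about +2, B: about -7, C: about -5, D: about +3. Region B is most negative.

B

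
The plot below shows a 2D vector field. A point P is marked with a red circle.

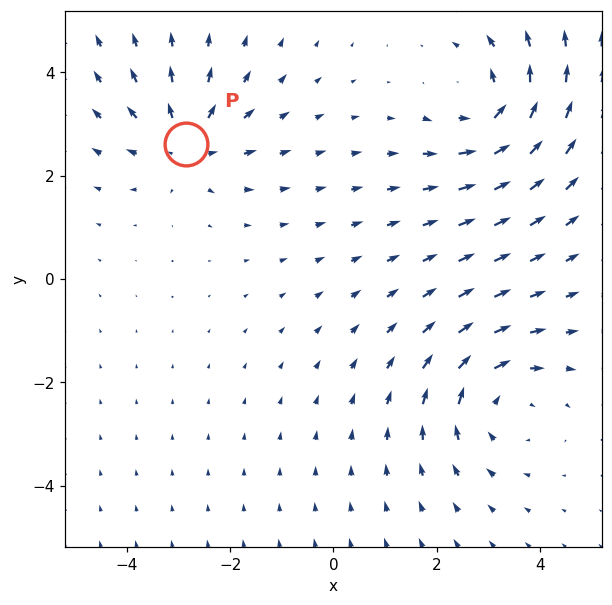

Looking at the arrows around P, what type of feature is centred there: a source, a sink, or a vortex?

At P (-2.8, 2.6) the arrows spread outward. Divergence about +4, curl ≈0 — positive divergence with near-zero curl is a source.

source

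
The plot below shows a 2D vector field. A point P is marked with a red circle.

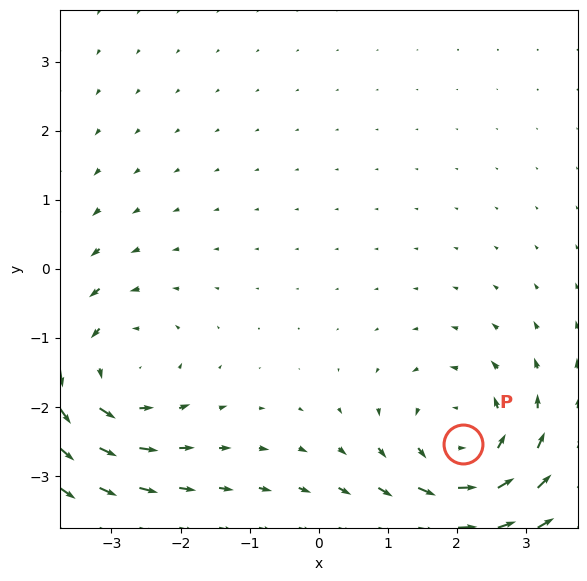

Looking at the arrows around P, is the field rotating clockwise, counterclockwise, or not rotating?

Near P at (2.1, -2.5) the arrows circulate counterclockwise. The curl (z-component) there is about +3; positive curl means counterclockwise rotation.

counterclockwise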